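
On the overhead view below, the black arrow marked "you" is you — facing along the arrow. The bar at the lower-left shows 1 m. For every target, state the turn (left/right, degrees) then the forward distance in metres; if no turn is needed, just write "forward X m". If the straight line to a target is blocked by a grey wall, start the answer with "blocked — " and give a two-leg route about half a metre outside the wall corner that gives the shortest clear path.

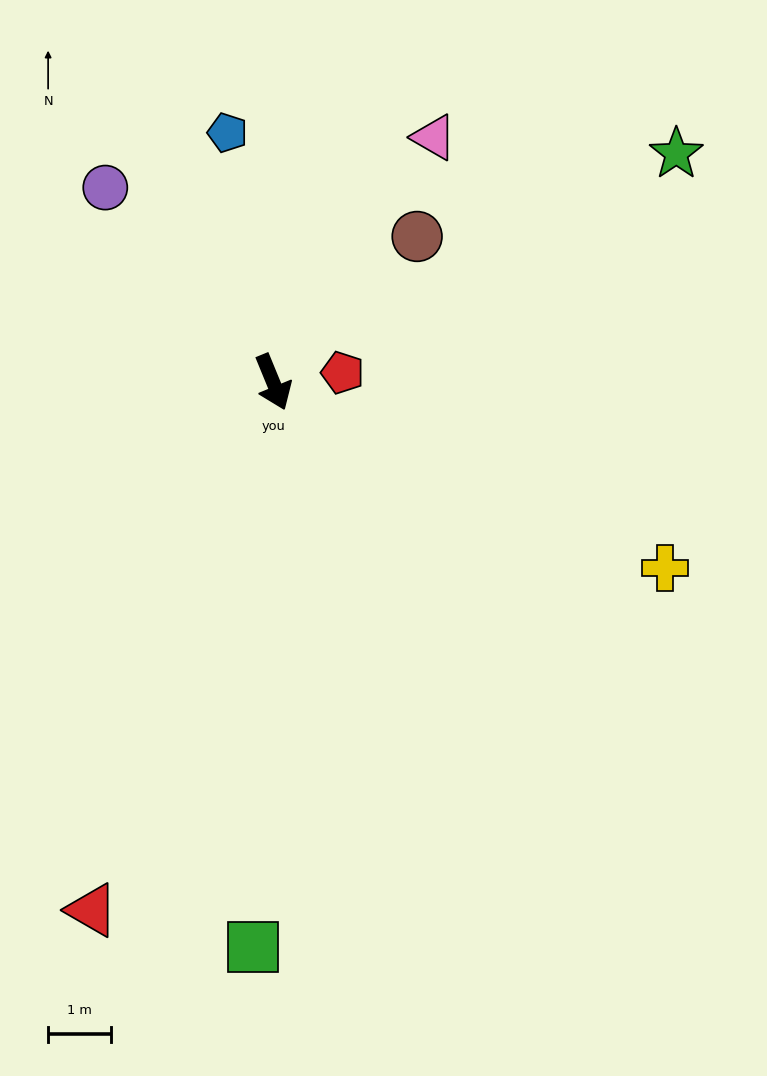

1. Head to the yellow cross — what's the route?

turn left 42°, forward 6.9 m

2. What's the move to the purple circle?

turn right 162°, forward 4.1 m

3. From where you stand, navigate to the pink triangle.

turn left 124°, forward 4.6 m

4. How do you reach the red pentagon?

turn left 75°, forward 1.1 m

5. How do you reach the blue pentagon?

turn left 168°, forward 4.0 m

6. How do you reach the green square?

turn right 24°, forward 9.0 m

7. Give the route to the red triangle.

turn right 41°, forward 8.9 m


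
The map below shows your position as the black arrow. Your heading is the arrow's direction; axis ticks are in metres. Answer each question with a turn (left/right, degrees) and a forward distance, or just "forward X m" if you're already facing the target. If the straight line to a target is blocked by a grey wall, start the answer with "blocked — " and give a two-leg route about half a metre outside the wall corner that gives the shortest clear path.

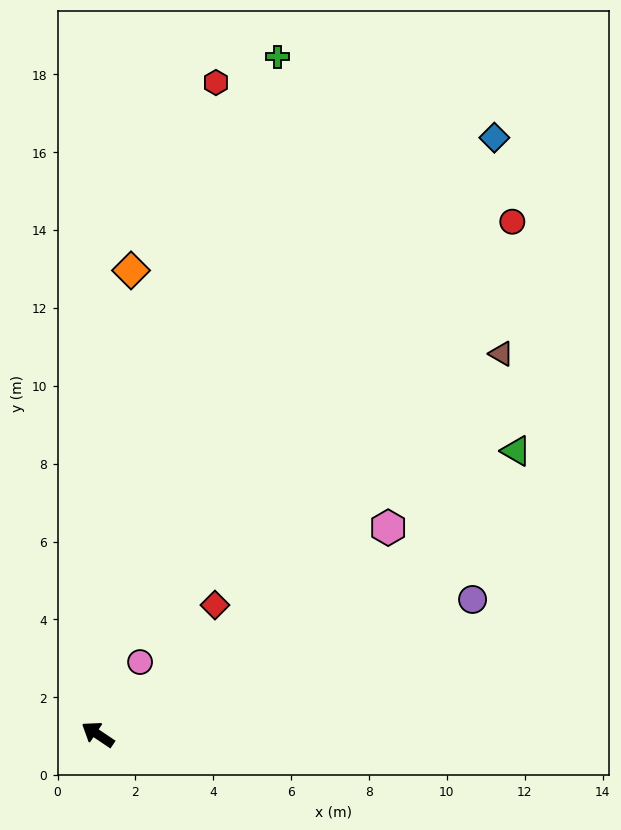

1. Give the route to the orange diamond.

turn right 60°, forward 12.0 m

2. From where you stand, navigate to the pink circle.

turn right 86°, forward 2.2 m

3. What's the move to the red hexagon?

turn right 66°, forward 17.0 m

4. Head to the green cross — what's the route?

turn right 71°, forward 18.0 m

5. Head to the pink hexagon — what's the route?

turn right 111°, forward 9.2 m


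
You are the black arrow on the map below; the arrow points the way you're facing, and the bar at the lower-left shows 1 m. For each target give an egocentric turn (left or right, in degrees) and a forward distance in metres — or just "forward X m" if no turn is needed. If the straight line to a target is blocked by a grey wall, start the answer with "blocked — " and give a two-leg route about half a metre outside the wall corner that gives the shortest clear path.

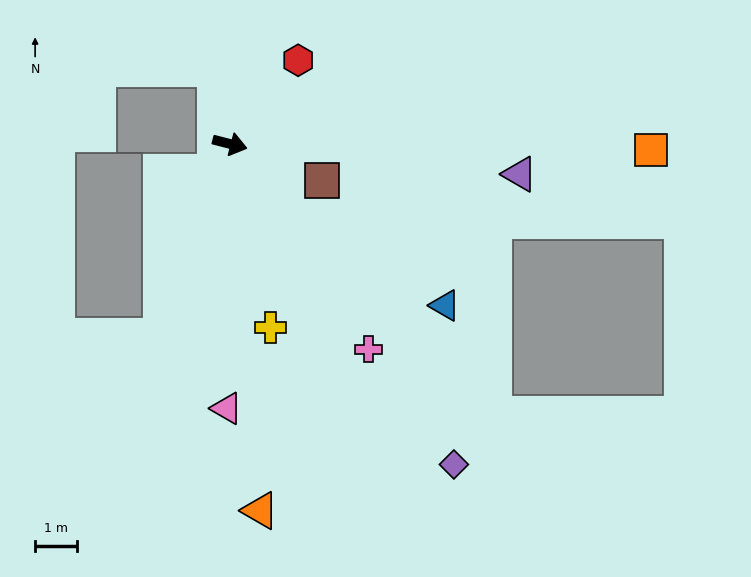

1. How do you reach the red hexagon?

turn left 65°, forward 2.6 m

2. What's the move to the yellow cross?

turn right 63°, forward 4.5 m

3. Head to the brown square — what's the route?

turn right 7°, forward 2.4 m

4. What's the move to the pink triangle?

turn right 76°, forward 6.3 m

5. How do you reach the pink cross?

turn right 41°, forward 5.9 m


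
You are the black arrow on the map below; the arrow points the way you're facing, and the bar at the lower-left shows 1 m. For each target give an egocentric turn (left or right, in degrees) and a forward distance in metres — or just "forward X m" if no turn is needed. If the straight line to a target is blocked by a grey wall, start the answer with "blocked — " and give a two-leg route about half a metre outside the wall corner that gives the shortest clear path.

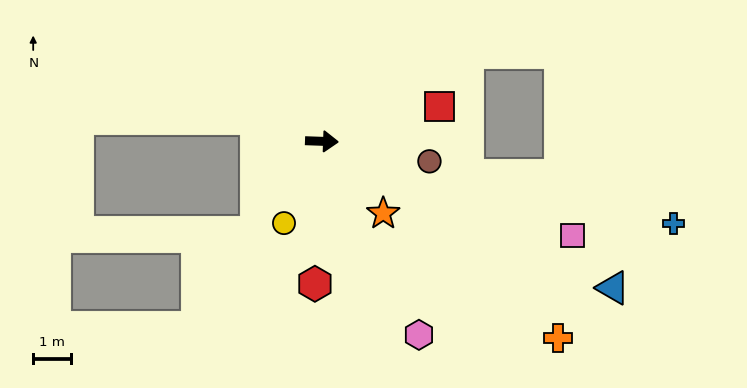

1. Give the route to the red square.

turn left 19°, forward 3.3 m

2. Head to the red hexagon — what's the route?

turn right 91°, forward 3.8 m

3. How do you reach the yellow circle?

turn right 113°, forward 2.4 m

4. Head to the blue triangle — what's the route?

turn right 25°, forward 8.7 m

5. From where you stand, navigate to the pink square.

turn right 19°, forward 7.2 m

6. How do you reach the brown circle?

turn right 8°, forward 2.9 m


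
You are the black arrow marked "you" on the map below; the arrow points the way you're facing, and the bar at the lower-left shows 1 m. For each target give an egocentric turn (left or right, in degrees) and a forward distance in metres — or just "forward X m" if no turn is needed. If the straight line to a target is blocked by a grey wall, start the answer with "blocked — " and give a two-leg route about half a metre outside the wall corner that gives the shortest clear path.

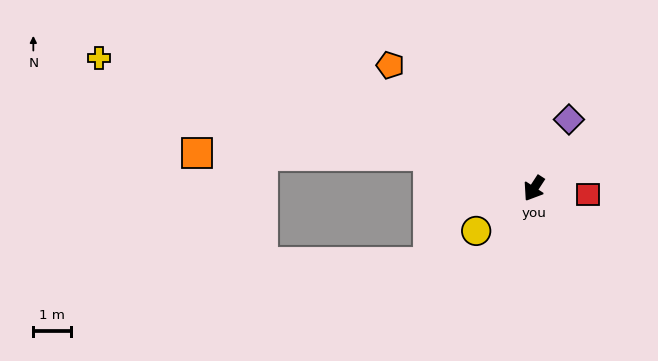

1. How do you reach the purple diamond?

turn right 174°, forward 2.1 m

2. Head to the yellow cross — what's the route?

turn right 74°, forward 12.1 m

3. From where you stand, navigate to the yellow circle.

turn right 21°, forward 1.9 m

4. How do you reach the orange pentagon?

turn right 98°, forward 5.0 m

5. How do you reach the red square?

turn left 117°, forward 1.5 m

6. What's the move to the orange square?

blocked — turn right 75°, forward 2.9 m, then turn left 18°, forward 6.2 m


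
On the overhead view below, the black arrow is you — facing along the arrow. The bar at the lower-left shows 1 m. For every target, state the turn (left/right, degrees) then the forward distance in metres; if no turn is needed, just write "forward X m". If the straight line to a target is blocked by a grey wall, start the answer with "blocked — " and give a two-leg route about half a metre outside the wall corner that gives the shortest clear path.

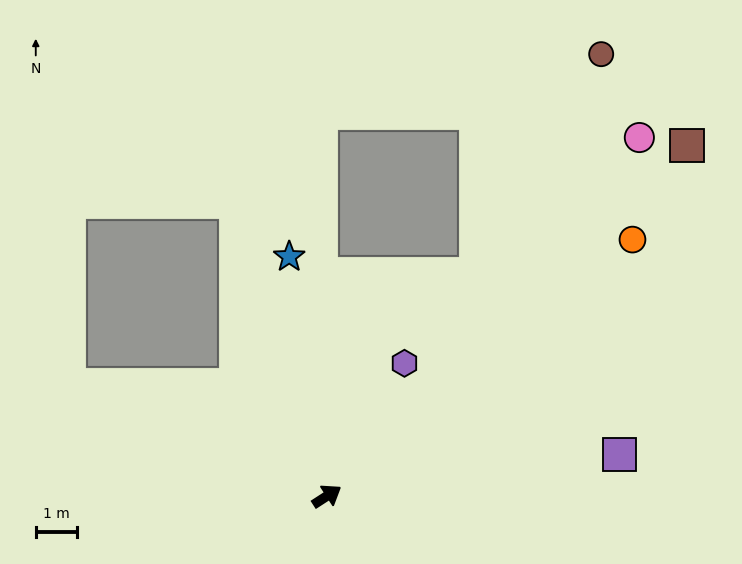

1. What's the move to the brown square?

turn left 11°, forward 12.2 m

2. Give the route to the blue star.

turn left 66°, forward 5.9 m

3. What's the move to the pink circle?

turn left 16°, forward 11.6 m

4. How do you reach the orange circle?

turn left 7°, forward 9.7 m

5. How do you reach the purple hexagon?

turn left 27°, forward 3.7 m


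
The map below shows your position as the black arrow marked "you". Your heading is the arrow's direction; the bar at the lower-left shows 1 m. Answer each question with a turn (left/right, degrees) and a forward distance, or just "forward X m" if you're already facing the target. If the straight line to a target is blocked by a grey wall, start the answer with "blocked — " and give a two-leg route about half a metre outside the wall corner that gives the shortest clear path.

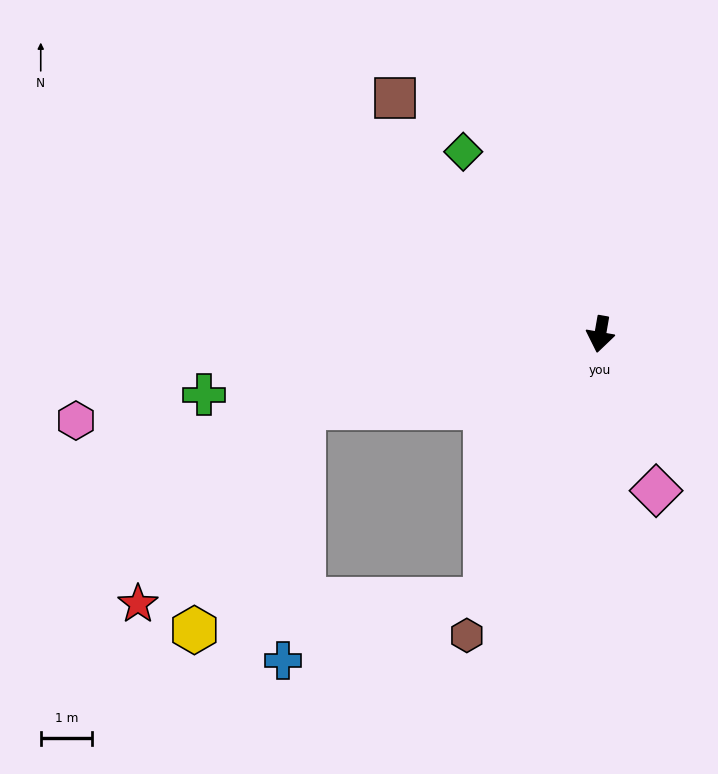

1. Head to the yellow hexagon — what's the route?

blocked — turn right 66°, forward 5.9 m, then turn left 50°, forward 4.8 m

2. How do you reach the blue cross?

blocked — turn right 13°, forward 5.6 m, then turn right 50°, forward 4.1 m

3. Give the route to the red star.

blocked — turn right 66°, forward 5.9 m, then turn left 36°, forward 5.0 m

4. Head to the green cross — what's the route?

turn right 71°, forward 7.7 m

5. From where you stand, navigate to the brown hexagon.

turn right 14°, forward 6.4 m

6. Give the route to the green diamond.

turn right 133°, forward 4.4 m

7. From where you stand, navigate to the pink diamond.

turn left 30°, forward 3.2 m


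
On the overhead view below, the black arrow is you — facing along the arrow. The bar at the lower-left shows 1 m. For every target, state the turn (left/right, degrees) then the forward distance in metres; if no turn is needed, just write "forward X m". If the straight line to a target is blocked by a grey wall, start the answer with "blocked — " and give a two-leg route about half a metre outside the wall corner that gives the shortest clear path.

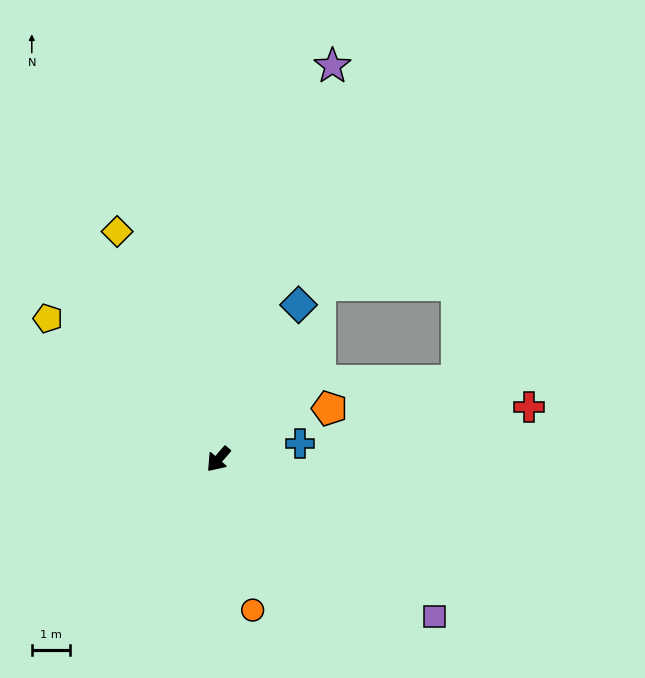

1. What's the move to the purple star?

turn right 155°, forward 10.8 m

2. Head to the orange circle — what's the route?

turn left 54°, forward 4.1 m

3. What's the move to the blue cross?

turn left 142°, forward 2.2 m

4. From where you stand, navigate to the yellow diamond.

turn right 115°, forward 6.6 m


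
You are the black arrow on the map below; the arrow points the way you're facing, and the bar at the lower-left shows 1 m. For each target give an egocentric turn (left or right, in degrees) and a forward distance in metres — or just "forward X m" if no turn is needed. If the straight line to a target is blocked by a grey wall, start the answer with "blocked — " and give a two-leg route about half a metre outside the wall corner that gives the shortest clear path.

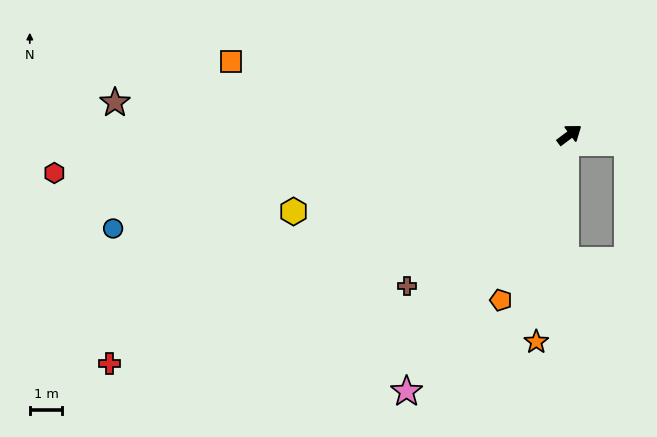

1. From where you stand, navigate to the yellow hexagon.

turn left 159°, forward 8.8 m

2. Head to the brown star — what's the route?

turn left 139°, forward 14.0 m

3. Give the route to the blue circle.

turn left 155°, forward 14.4 m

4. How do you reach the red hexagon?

turn left 147°, forward 15.9 m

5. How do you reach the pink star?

turn right 159°, forward 9.4 m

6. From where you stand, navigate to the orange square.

turn left 131°, forward 10.7 m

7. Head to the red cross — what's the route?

turn left 170°, forward 15.8 m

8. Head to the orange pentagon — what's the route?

turn right 149°, forward 5.5 m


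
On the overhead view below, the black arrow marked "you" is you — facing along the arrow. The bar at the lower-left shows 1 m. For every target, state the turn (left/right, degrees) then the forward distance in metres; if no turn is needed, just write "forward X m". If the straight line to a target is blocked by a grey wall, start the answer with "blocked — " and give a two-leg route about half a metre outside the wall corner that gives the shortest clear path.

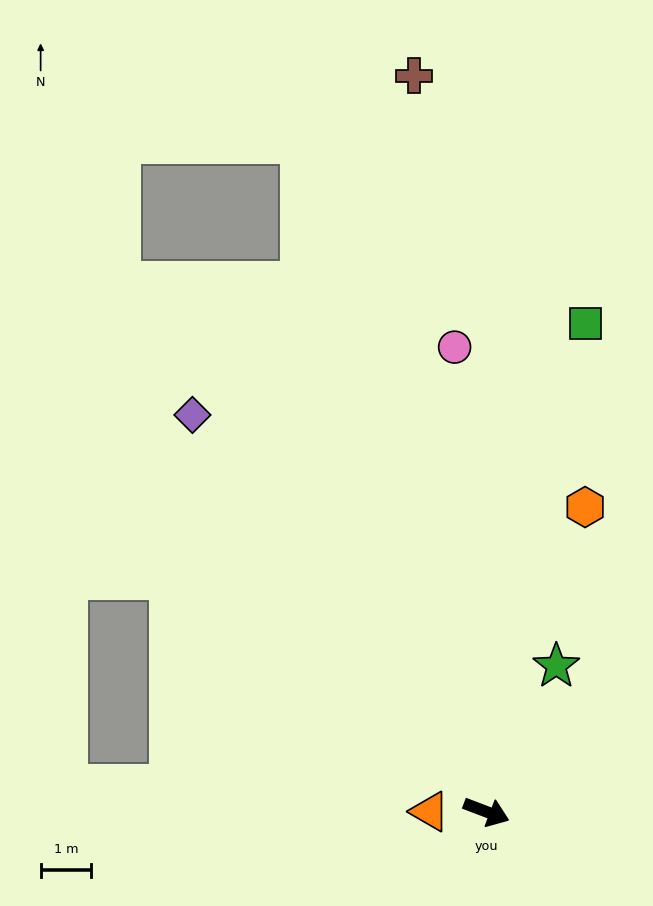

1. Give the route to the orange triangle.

turn right 159°, forward 1.1 m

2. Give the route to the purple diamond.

turn left 147°, forward 9.7 m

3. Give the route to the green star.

turn left 85°, forward 3.2 m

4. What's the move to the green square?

turn left 99°, forward 9.8 m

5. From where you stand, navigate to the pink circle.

turn left 115°, forward 9.2 m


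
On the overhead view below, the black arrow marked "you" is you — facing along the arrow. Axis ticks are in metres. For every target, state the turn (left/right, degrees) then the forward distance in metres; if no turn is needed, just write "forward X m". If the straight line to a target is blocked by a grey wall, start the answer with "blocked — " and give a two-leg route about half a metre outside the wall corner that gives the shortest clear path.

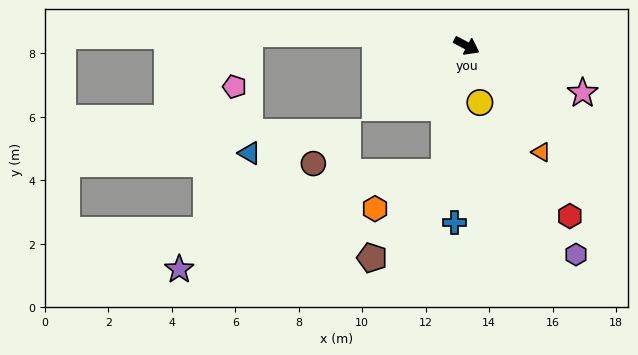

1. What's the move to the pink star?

turn left 6°, forward 3.9 m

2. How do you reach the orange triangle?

turn right 27°, forward 4.1 m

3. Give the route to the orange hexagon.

blocked — turn right 72°, forward 4.0 m, then turn right 52°, forward 2.5 m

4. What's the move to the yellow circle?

turn right 49°, forward 1.8 m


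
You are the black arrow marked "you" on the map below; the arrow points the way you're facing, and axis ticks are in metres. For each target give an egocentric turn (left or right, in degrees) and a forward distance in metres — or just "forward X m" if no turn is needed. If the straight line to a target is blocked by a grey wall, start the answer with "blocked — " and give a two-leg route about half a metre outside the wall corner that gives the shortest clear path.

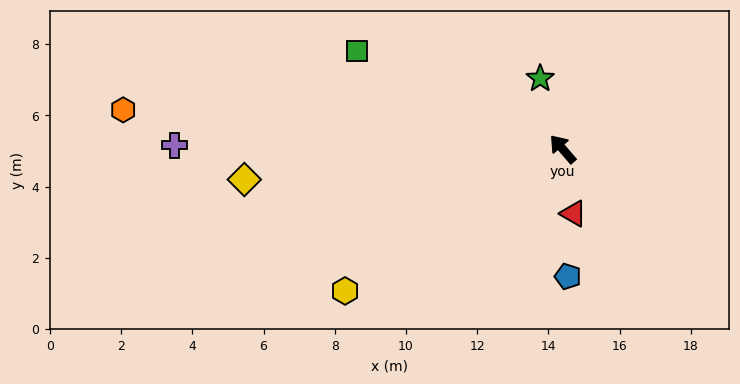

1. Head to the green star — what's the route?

turn right 23°, forward 2.1 m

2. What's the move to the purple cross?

turn left 49°, forward 10.9 m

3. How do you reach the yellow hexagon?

turn left 82°, forward 7.3 m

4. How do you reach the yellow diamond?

turn left 55°, forward 9.0 m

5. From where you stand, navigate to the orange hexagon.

turn left 44°, forward 12.4 m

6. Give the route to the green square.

turn left 24°, forward 6.4 m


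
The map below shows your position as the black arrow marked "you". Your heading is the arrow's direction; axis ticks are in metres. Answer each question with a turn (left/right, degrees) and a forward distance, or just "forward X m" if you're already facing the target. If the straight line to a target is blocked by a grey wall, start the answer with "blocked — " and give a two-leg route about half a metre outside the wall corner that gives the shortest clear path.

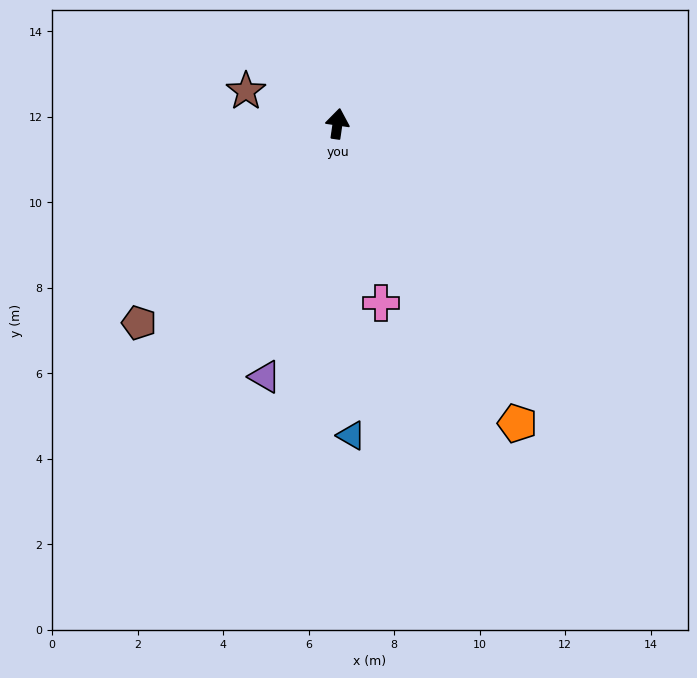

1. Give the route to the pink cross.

turn right 158°, forward 4.3 m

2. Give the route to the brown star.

turn left 79°, forward 2.3 m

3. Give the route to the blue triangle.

turn right 169°, forward 7.3 m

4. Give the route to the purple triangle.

turn left 172°, forward 6.2 m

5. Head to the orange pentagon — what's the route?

turn right 141°, forward 8.2 m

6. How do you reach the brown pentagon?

turn left 143°, forward 6.6 m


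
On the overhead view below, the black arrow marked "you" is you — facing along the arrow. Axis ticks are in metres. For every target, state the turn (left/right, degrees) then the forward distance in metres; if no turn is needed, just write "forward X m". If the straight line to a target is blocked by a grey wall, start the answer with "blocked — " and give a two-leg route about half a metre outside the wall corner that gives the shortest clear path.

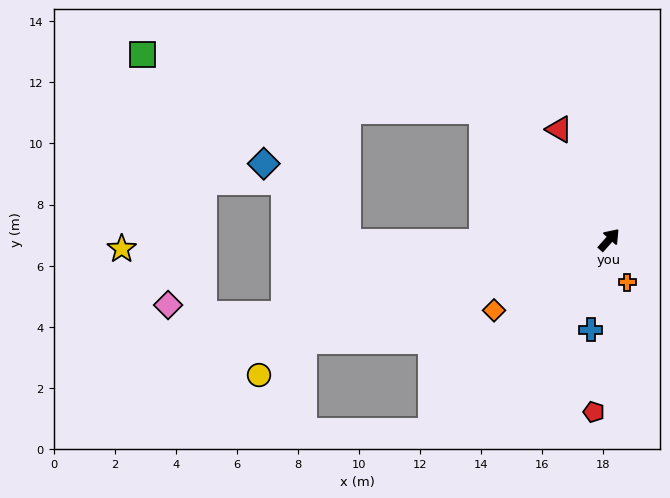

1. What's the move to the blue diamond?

blocked — turn left 132°, forward 8.5 m, then turn right 43°, forward 3.8 m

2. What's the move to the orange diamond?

turn left 163°, forward 4.4 m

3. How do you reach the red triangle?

turn left 66°, forward 4.0 m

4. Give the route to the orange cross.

turn right 115°, forward 1.5 m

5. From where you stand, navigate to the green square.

blocked — turn left 86°, forward 5.9 m, then turn left 36°, forward 11.3 m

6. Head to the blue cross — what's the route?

turn right 150°, forward 3.0 m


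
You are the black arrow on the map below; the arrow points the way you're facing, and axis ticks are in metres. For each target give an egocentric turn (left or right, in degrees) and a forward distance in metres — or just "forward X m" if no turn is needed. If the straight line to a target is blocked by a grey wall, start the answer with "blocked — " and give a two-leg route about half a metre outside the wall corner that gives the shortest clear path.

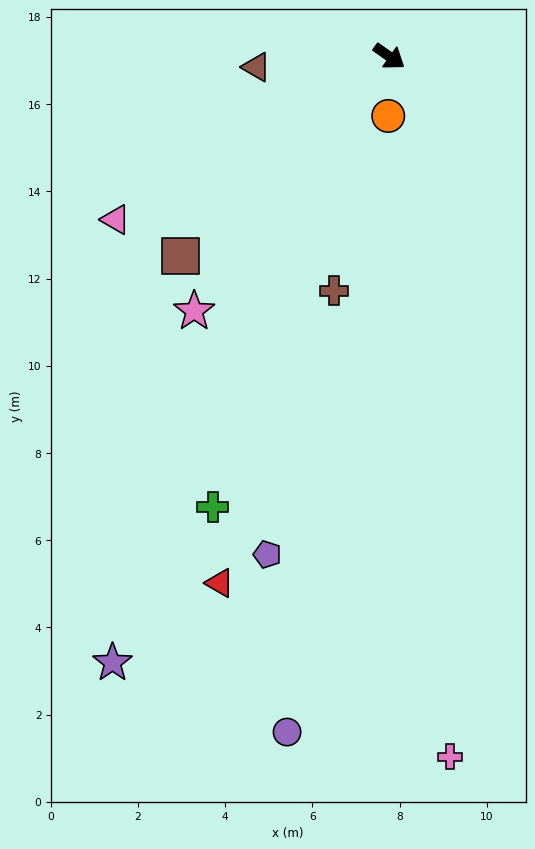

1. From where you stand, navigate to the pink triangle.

turn right 114°, forward 7.3 m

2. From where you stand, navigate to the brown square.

turn right 101°, forward 6.6 m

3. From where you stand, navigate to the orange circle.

turn right 56°, forward 1.4 m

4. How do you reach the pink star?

turn right 92°, forward 7.4 m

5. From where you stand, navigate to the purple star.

turn right 79°, forward 15.3 m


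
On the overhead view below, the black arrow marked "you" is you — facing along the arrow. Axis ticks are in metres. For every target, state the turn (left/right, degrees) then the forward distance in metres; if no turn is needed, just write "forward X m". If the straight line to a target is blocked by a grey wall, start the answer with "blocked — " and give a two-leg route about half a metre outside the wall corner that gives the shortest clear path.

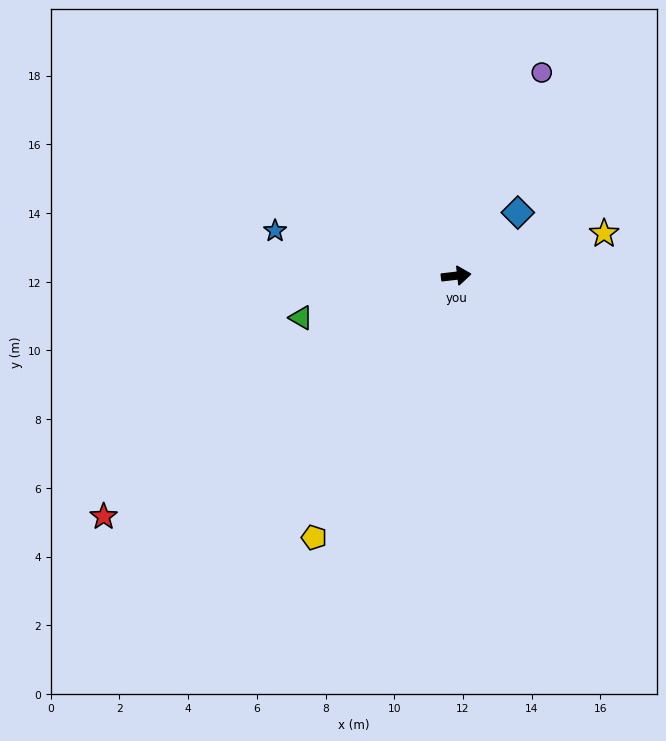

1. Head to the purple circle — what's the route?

turn left 61°, forward 6.4 m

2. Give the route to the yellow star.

turn left 9°, forward 4.5 m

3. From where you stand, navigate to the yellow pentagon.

turn right 125°, forward 8.7 m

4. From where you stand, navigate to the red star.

turn right 152°, forward 12.4 m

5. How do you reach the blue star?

turn left 159°, forward 5.4 m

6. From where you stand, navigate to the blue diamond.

turn left 39°, forward 2.6 m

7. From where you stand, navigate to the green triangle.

turn right 171°, forward 4.7 m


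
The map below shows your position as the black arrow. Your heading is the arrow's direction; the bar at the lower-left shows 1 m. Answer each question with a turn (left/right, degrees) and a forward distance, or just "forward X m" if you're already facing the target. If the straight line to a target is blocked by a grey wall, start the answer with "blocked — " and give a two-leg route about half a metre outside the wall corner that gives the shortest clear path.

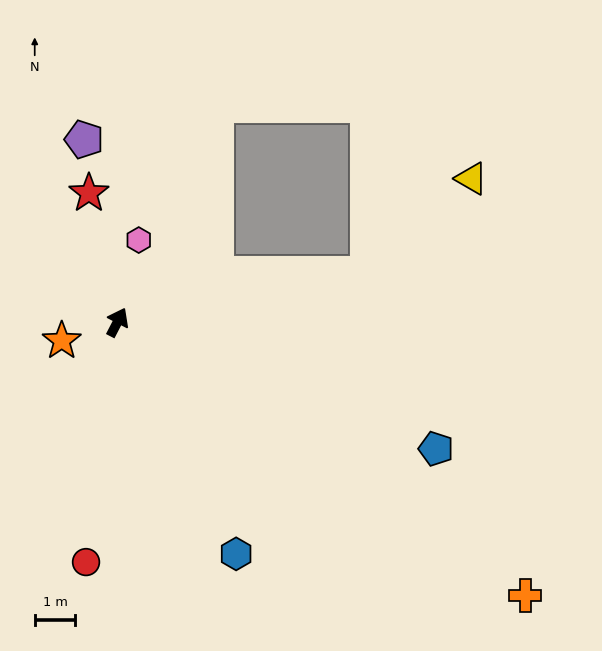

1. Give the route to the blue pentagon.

turn right 84°, forward 8.4 m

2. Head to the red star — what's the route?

turn left 40°, forward 3.3 m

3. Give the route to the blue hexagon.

turn right 126°, forward 6.4 m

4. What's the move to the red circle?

turn right 160°, forward 6.0 m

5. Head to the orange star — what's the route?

turn left 136°, forward 1.4 m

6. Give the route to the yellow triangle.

blocked — turn right 52°, forward 6.3 m, then turn left 32°, forward 3.5 m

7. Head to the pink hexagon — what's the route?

turn left 13°, forward 2.1 m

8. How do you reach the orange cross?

turn right 97°, forward 12.1 m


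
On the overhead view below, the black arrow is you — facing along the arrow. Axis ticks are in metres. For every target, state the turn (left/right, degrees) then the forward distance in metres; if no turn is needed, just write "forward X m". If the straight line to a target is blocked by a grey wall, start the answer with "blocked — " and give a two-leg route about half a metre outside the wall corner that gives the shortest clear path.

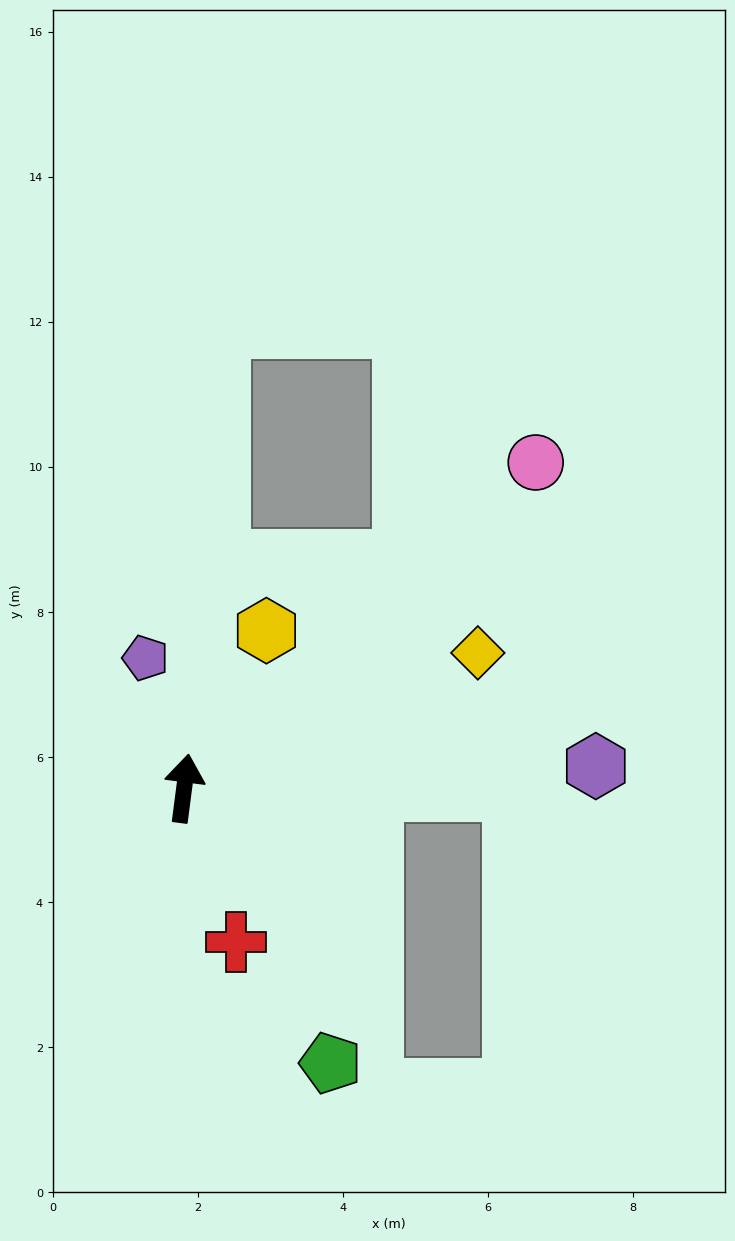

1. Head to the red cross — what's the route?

turn right 154°, forward 2.2 m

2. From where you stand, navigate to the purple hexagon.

turn right 80°, forward 5.7 m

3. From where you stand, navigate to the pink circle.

turn right 40°, forward 6.6 m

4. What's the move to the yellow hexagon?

turn right 20°, forward 2.5 m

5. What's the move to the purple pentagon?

turn left 24°, forward 1.9 m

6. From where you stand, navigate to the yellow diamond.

turn right 58°, forward 4.5 m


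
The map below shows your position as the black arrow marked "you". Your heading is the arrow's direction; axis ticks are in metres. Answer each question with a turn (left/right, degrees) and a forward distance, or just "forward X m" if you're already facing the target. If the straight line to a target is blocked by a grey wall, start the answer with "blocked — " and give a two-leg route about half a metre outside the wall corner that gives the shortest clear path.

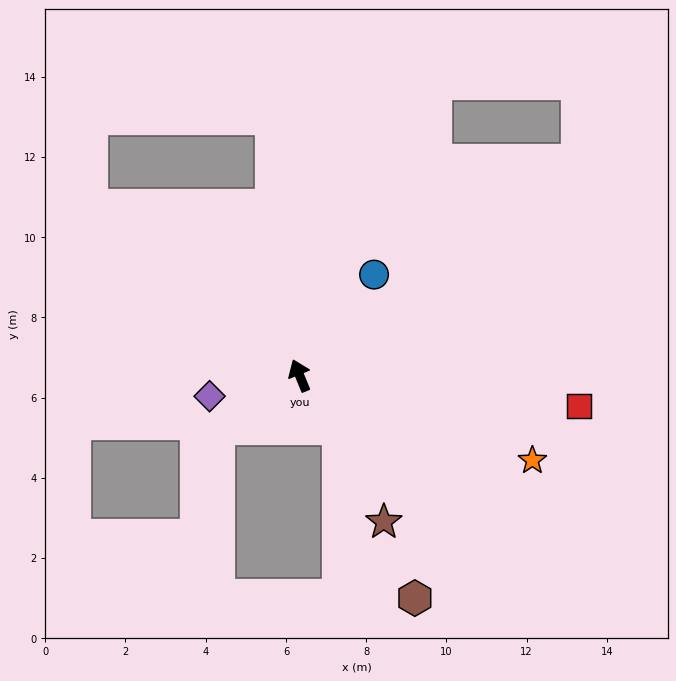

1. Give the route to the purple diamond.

turn left 81°, forward 2.3 m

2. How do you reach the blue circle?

turn right 59°, forward 3.1 m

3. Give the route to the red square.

turn right 118°, forward 7.0 m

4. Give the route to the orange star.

turn right 132°, forward 6.2 m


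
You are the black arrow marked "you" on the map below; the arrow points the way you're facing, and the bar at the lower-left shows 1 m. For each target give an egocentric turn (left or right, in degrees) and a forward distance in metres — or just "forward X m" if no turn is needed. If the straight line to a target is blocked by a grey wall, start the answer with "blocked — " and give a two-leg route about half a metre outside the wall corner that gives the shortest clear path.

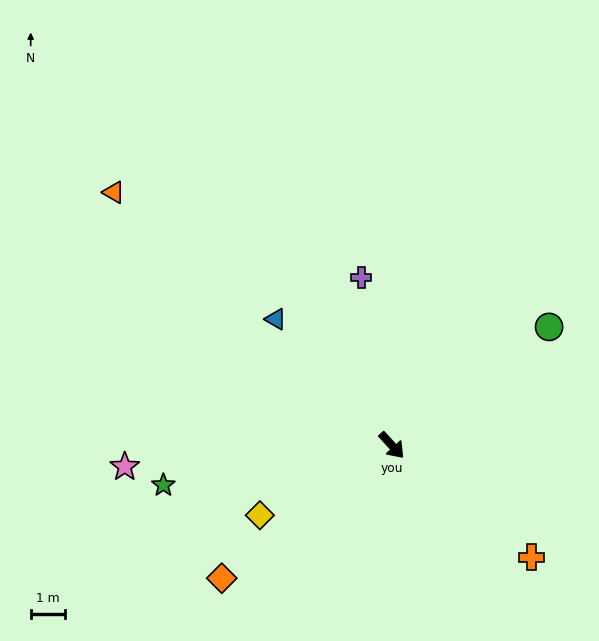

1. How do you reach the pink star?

turn right 128°, forward 7.7 m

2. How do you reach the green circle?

turn left 85°, forward 5.7 m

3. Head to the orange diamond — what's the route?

turn right 94°, forward 6.2 m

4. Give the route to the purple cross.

turn left 148°, forward 4.9 m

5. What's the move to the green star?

turn right 122°, forward 6.7 m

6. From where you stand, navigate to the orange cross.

turn left 9°, forward 5.1 m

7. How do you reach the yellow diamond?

turn right 104°, forward 4.3 m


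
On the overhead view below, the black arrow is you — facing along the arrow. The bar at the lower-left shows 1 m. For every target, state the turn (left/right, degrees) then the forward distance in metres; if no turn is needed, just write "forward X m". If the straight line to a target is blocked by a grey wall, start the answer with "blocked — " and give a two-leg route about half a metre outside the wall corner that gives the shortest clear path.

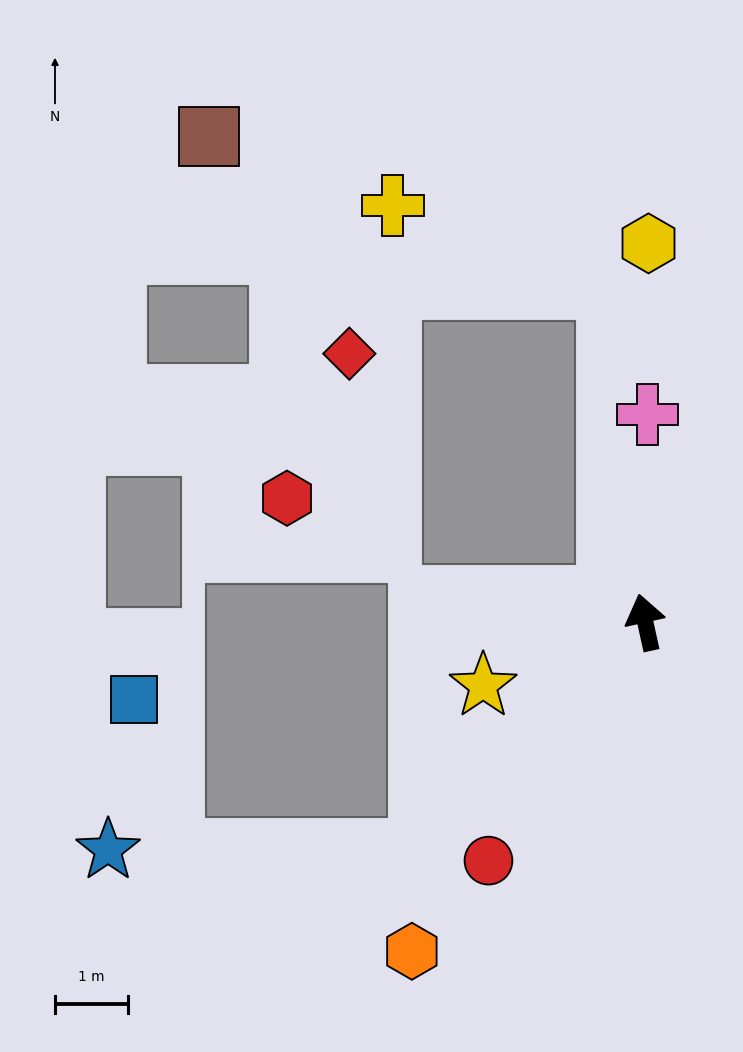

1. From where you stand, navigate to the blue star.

blocked — turn left 123°, forward 4.4 m, then turn right 45°, forward 4.3 m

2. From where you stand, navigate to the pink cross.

turn right 13°, forward 2.8 m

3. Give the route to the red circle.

turn left 134°, forward 3.9 m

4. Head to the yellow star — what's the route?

turn left 99°, forward 2.4 m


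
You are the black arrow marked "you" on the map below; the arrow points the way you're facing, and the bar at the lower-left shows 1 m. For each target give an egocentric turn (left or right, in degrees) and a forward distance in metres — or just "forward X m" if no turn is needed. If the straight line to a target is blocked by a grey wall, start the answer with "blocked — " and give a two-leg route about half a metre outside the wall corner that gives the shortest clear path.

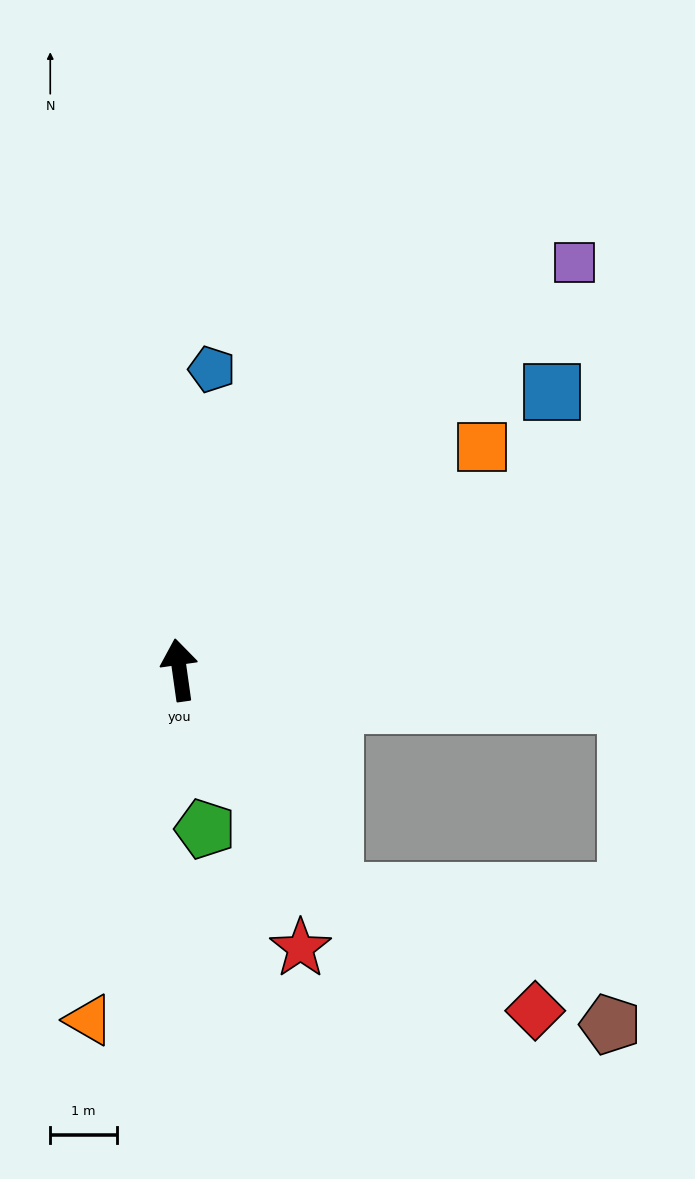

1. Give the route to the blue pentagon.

turn right 14°, forward 4.5 m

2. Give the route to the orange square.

turn right 62°, forward 5.6 m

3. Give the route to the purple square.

turn right 52°, forward 8.5 m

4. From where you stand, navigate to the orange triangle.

turn left 157°, forward 5.4 m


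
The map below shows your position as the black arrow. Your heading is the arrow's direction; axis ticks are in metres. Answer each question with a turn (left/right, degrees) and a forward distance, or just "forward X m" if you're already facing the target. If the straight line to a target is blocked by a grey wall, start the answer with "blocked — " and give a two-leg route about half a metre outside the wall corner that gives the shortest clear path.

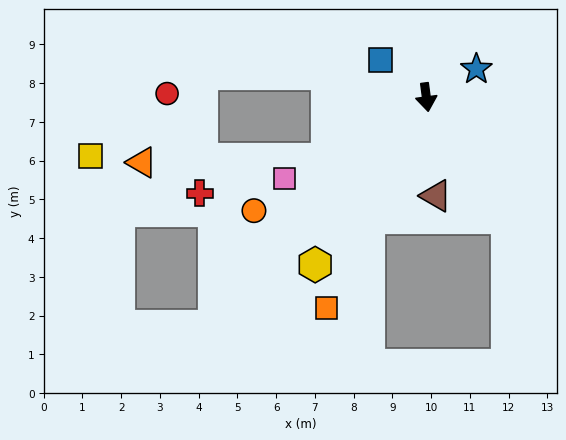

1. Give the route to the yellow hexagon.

turn right 41°, forward 5.2 m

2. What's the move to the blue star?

turn left 112°, forward 1.5 m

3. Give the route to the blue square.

turn right 136°, forward 1.5 m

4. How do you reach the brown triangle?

forward 2.6 m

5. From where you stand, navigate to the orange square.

turn right 33°, forward 6.0 m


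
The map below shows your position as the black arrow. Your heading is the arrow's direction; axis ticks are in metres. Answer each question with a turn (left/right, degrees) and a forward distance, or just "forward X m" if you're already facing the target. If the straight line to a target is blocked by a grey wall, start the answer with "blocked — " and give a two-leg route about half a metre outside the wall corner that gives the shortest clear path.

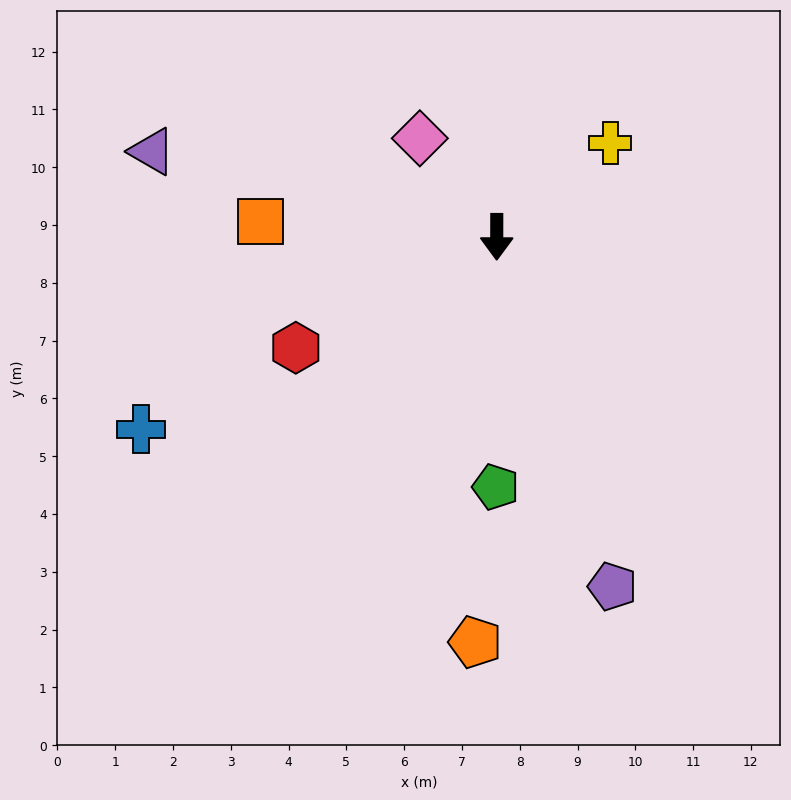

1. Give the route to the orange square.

turn right 94°, forward 4.1 m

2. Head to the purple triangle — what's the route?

turn right 104°, forward 6.1 m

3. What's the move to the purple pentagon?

turn left 18°, forward 6.4 m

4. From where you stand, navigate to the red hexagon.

turn right 61°, forward 4.0 m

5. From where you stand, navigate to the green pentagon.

forward 4.3 m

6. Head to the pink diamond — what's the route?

turn right 142°, forward 2.2 m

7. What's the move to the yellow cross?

turn left 130°, forward 2.6 m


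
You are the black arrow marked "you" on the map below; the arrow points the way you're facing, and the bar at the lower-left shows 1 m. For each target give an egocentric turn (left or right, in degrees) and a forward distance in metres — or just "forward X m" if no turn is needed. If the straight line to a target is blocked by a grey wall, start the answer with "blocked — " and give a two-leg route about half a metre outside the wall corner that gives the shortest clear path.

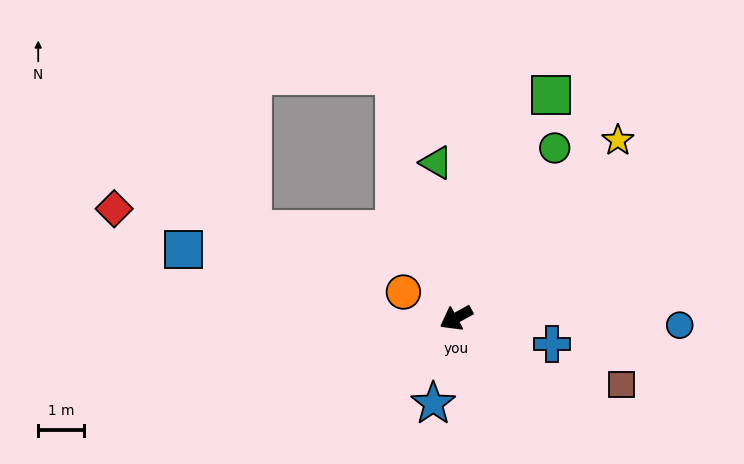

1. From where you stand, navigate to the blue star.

turn left 46°, forward 1.9 m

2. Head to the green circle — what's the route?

turn right 149°, forward 4.3 m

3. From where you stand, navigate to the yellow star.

turn right 161°, forward 5.3 m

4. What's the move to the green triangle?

turn right 111°, forward 3.4 m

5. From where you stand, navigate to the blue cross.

turn left 136°, forward 2.2 m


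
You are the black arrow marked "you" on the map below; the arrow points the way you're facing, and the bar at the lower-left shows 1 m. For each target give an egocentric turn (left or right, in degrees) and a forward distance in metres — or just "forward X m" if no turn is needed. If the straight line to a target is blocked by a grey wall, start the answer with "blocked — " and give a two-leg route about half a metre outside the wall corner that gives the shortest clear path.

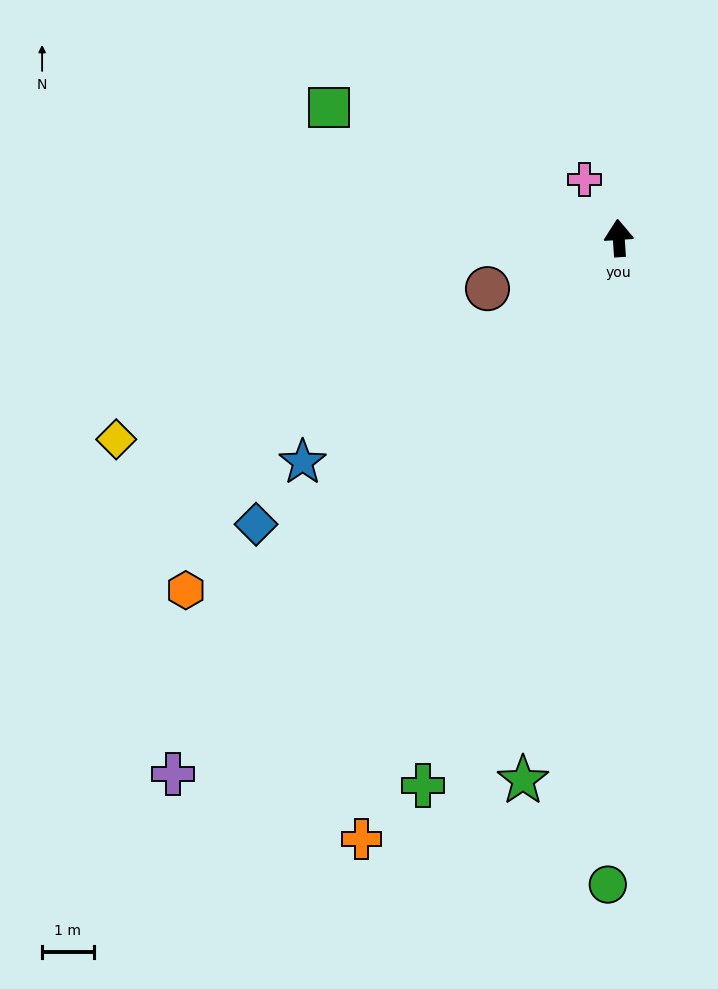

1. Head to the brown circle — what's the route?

turn left 107°, forward 2.7 m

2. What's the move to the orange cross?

turn left 153°, forward 12.7 m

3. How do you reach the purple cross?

turn left 136°, forward 13.5 m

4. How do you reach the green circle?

turn left 175°, forward 12.5 m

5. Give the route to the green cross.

turn left 157°, forward 11.3 m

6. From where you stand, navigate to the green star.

turn left 166°, forward 10.7 m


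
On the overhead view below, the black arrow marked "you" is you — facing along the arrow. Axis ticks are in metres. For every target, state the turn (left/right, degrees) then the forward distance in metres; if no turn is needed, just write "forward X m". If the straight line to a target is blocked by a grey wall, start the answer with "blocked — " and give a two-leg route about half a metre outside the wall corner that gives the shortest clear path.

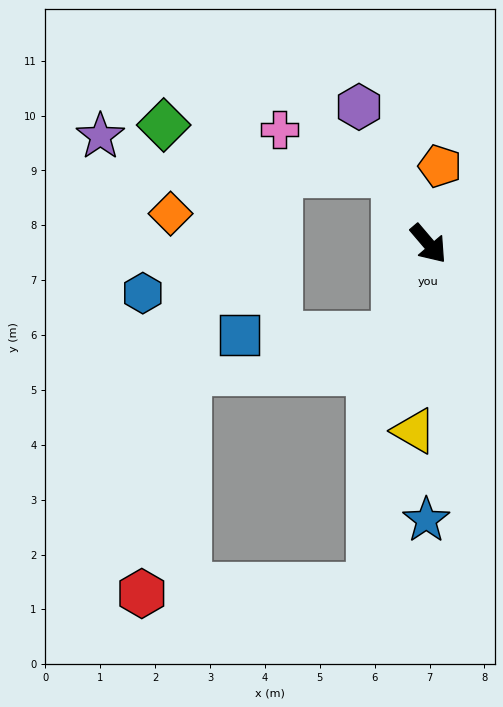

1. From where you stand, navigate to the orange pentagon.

turn left 131°, forward 1.4 m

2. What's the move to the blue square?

blocked — turn right 61°, forward 1.8 m, then turn right 69°, forward 2.8 m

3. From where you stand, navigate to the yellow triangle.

turn right 45°, forward 3.4 m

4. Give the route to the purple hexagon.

turn left 166°, forward 2.8 m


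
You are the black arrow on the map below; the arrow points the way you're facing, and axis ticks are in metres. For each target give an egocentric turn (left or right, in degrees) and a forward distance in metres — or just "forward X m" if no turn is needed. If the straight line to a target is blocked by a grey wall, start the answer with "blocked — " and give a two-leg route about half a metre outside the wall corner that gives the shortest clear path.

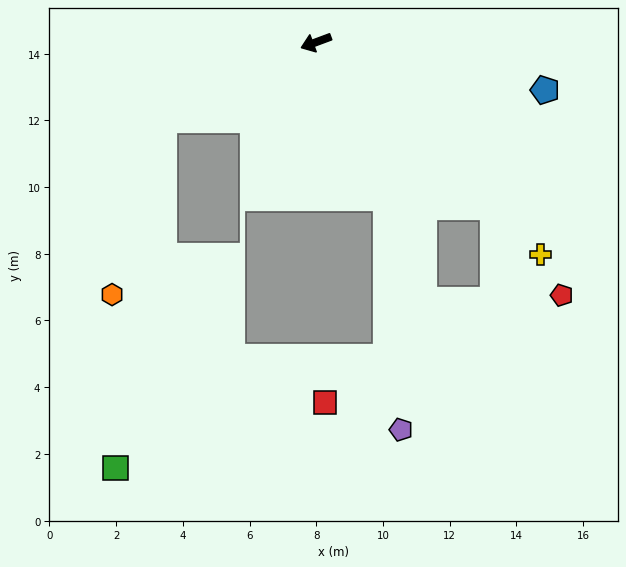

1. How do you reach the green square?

blocked — turn left 6°, forward 5.1 m, then turn left 56°, forward 10.6 m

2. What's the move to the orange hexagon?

blocked — turn left 6°, forward 5.1 m, then turn left 48°, forward 5.5 m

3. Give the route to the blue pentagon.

turn left 148°, forward 7.0 m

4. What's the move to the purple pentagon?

blocked — turn left 94°, forward 5.1 m, then turn right 21°, forward 7.0 m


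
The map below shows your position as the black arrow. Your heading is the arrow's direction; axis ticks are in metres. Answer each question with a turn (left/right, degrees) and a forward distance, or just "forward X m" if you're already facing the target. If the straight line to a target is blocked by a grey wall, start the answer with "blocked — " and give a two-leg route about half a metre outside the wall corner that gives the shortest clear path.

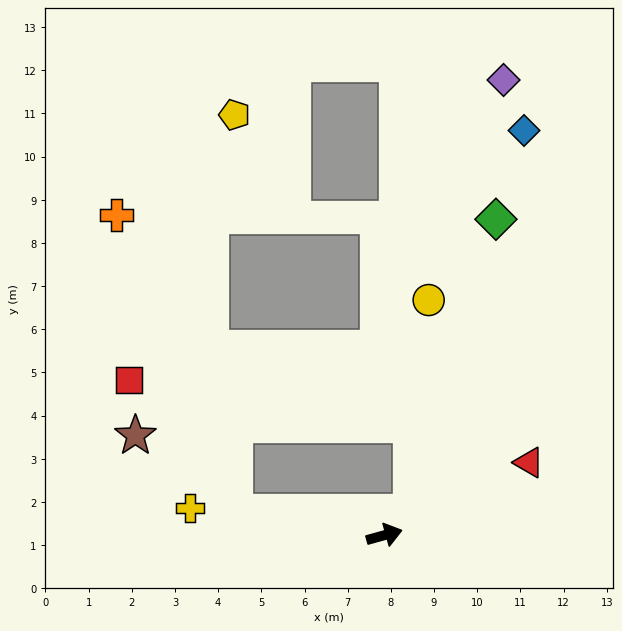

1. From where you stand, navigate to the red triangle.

turn left 11°, forward 3.7 m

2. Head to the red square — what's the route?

blocked — turn left 156°, forward 3.5 m, then turn right 43°, forward 3.9 m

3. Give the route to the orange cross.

blocked — turn left 156°, forward 3.5 m, then turn right 60°, forward 7.4 m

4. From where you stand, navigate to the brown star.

blocked — turn left 156°, forward 3.5 m, then turn right 29°, forward 2.9 m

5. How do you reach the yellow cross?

turn left 156°, forward 4.5 m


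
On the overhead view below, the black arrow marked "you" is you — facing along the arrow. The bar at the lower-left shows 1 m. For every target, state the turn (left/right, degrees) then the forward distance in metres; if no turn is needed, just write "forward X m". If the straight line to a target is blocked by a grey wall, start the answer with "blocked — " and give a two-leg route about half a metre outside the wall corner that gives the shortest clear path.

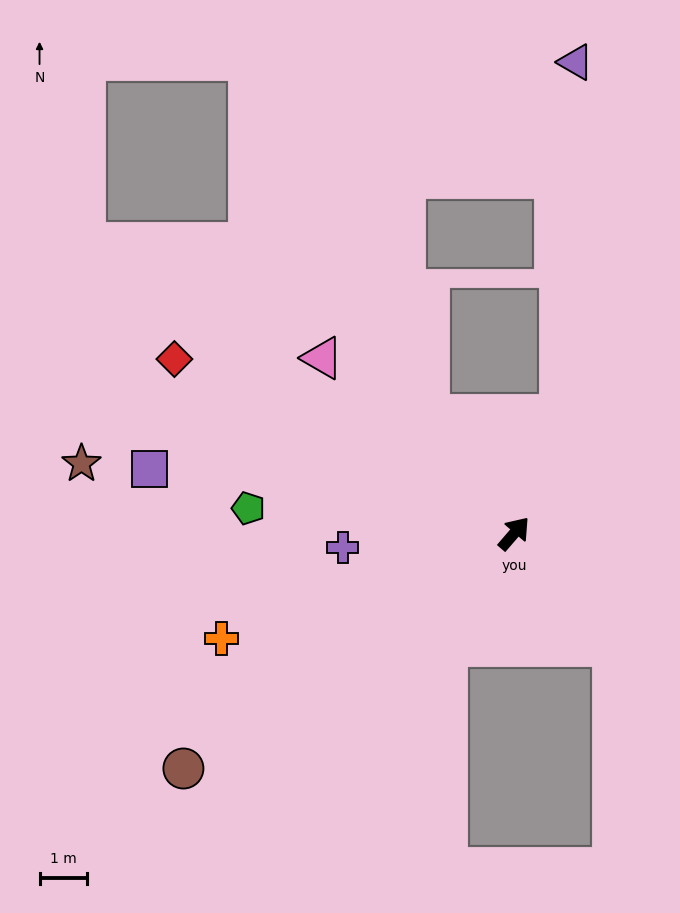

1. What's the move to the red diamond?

turn left 104°, forward 8.0 m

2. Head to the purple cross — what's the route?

turn left 136°, forward 3.6 m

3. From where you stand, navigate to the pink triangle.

turn left 88°, forward 5.5 m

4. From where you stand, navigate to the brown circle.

turn left 166°, forward 8.5 m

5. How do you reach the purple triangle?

blocked — turn left 20°, forward 2.7 m, then turn left 18°, forward 7.4 m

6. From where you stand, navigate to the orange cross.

turn left 150°, forward 6.6 m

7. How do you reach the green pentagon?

turn left 125°, forward 5.6 m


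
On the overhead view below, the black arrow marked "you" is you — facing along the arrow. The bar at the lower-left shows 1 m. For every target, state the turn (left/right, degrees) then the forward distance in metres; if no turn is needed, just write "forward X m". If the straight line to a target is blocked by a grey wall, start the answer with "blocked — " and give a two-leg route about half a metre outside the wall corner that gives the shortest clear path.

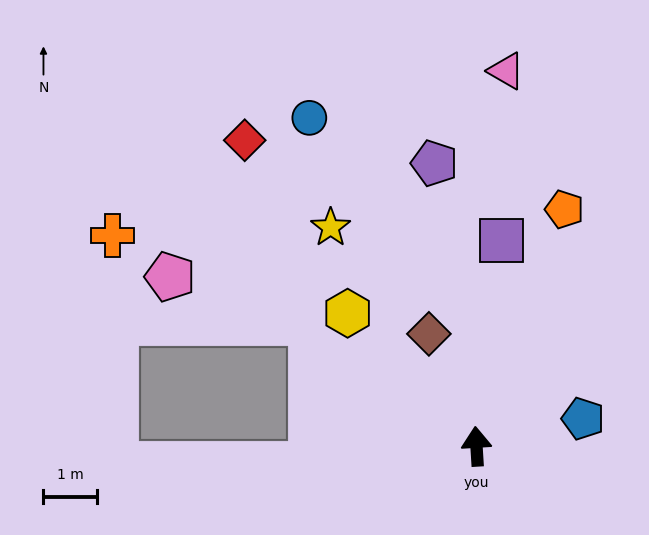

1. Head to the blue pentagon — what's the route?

turn right 79°, forward 2.0 m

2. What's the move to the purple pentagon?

turn left 5°, forward 5.3 m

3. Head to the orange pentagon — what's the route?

turn right 24°, forward 4.7 m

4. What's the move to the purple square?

turn right 11°, forward 3.8 m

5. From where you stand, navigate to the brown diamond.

turn left 19°, forward 2.3 m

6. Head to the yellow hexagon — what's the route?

turn left 41°, forward 3.4 m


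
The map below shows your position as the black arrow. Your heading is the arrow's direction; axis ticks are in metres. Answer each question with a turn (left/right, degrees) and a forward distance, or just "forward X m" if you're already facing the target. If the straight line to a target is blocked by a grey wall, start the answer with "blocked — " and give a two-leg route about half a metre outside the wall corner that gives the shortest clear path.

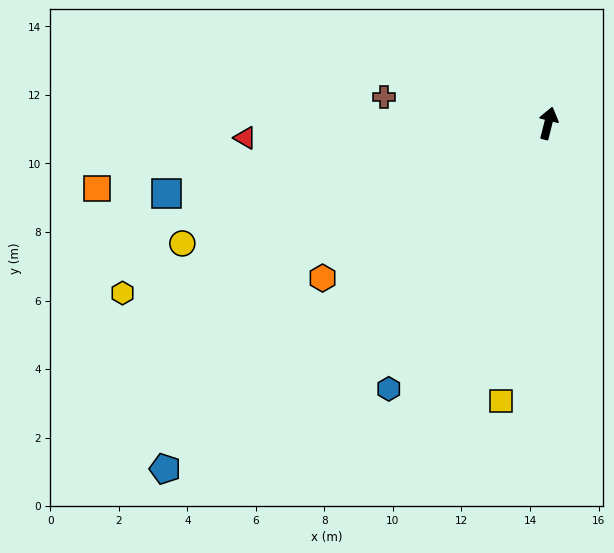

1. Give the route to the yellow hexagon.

turn left 126°, forward 13.4 m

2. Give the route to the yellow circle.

turn left 122°, forward 11.2 m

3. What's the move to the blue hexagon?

turn left 163°, forward 9.0 m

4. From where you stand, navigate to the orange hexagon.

turn left 139°, forward 8.0 m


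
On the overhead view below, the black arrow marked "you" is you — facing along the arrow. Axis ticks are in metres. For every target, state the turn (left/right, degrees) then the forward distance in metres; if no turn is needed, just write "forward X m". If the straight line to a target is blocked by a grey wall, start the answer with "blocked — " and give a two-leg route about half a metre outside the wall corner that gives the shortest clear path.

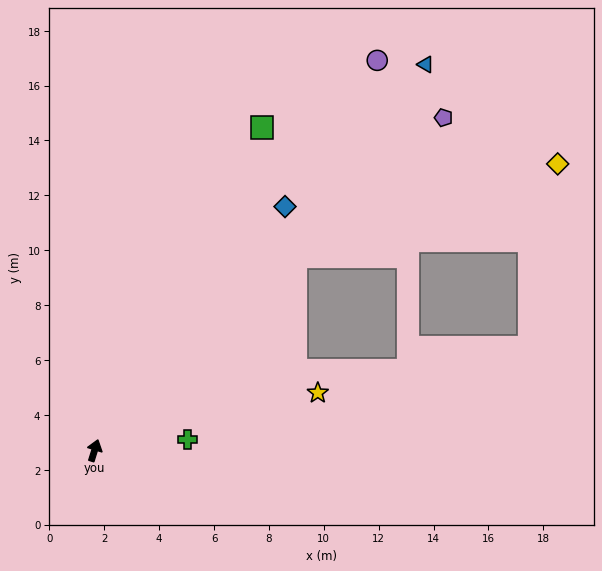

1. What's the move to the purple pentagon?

turn right 29°, forward 17.6 m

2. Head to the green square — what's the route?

turn right 10°, forward 13.3 m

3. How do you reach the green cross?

turn right 66°, forward 3.4 m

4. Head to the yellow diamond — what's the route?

blocked — turn right 29°, forward 10.2 m, then turn right 24°, forward 10.1 m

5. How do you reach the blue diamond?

turn right 21°, forward 11.3 m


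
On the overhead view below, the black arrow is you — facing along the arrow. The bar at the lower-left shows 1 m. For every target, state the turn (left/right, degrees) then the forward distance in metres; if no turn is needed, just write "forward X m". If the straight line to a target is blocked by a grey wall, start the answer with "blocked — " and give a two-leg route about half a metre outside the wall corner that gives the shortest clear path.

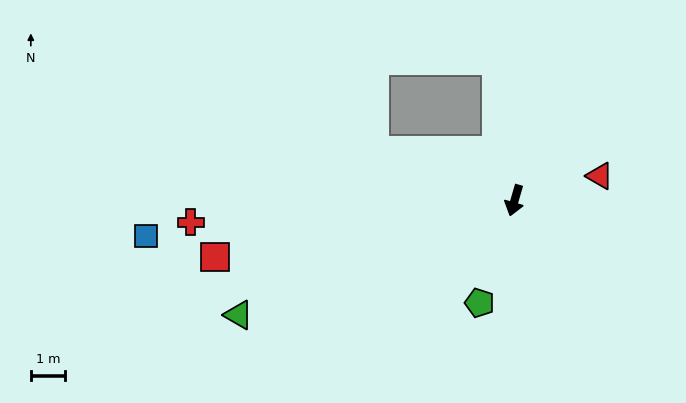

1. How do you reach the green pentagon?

turn right 3°, forward 3.1 m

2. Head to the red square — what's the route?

turn right 63°, forward 8.9 m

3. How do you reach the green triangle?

turn right 51°, forward 8.7 m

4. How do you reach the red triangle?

turn left 122°, forward 2.6 m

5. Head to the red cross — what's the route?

turn right 70°, forward 9.4 m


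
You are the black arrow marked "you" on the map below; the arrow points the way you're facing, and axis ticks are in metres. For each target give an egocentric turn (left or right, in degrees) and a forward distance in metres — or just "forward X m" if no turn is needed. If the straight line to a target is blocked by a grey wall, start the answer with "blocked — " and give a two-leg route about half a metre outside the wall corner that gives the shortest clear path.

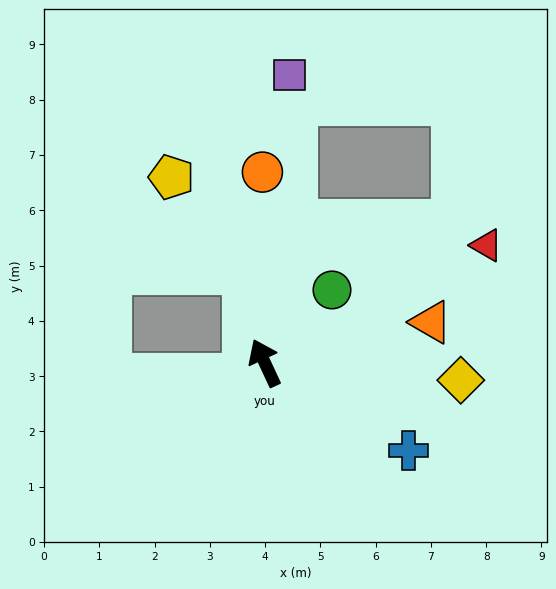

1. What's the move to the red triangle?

turn right 87°, forward 4.5 m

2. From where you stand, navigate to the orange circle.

turn right 24°, forward 3.4 m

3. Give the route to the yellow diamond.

turn right 120°, forward 3.6 m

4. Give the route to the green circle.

turn right 68°, forward 1.8 m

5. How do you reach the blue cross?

turn right 146°, forward 3.0 m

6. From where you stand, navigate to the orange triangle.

turn right 101°, forward 3.1 m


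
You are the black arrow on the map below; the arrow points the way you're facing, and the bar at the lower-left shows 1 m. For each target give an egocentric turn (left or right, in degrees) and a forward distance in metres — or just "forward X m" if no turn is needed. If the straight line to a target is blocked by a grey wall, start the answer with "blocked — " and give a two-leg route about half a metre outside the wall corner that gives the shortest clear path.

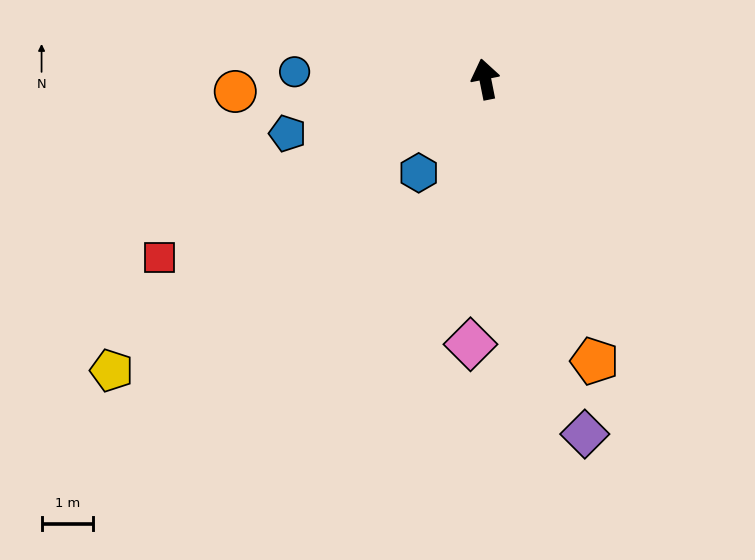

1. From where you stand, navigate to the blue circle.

turn left 77°, forward 3.7 m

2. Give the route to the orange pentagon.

turn right 170°, forward 5.8 m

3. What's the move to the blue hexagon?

turn left 133°, forward 2.2 m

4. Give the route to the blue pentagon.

turn left 94°, forward 4.0 m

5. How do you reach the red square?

turn left 107°, forward 7.2 m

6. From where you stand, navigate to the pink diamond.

turn left 166°, forward 5.1 m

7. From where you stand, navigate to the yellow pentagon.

turn left 117°, forward 9.1 m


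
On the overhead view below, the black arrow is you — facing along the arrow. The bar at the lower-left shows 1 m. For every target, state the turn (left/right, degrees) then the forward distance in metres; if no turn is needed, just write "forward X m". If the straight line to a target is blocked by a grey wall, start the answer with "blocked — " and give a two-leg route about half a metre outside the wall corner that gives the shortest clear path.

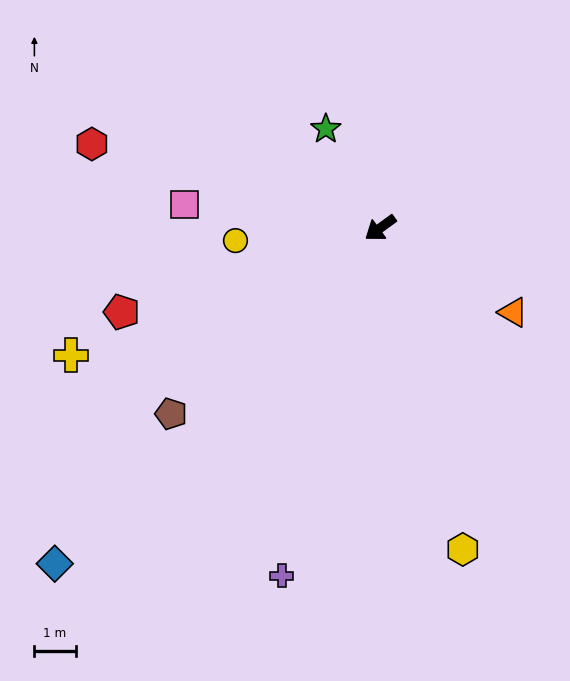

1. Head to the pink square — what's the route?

turn right 43°, forward 4.8 m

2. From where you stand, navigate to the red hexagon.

turn right 52°, forward 7.3 m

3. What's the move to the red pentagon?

turn right 18°, forward 6.6 m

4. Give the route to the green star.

turn right 97°, forward 2.7 m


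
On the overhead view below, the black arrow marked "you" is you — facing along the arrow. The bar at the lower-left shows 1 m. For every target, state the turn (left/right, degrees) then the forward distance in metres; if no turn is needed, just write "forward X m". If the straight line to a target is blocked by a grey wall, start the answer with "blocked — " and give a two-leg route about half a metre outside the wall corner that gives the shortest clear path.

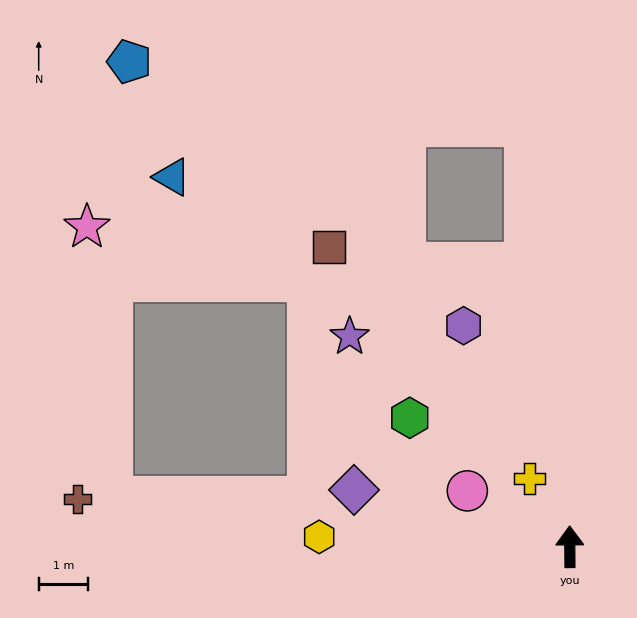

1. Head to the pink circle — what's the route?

turn left 61°, forward 2.3 m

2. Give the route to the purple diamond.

turn left 75°, forward 4.5 m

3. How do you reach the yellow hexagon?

turn left 87°, forward 5.0 m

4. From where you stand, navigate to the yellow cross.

turn left 30°, forward 1.6 m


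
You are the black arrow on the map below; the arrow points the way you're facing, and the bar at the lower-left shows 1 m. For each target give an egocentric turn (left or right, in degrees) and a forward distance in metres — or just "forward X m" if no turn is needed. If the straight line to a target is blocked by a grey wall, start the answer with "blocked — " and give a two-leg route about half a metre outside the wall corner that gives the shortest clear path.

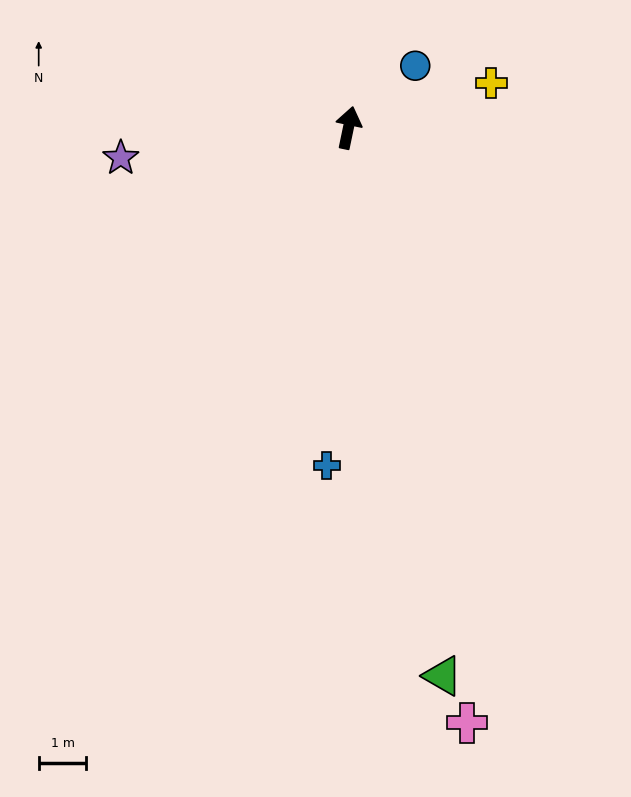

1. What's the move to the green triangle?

turn right 158°, forward 11.6 m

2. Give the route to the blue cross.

turn right 172°, forward 7.1 m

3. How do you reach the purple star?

turn left 109°, forward 4.8 m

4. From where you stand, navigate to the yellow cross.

turn right 61°, forward 3.1 m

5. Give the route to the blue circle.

turn right 35°, forward 1.9 m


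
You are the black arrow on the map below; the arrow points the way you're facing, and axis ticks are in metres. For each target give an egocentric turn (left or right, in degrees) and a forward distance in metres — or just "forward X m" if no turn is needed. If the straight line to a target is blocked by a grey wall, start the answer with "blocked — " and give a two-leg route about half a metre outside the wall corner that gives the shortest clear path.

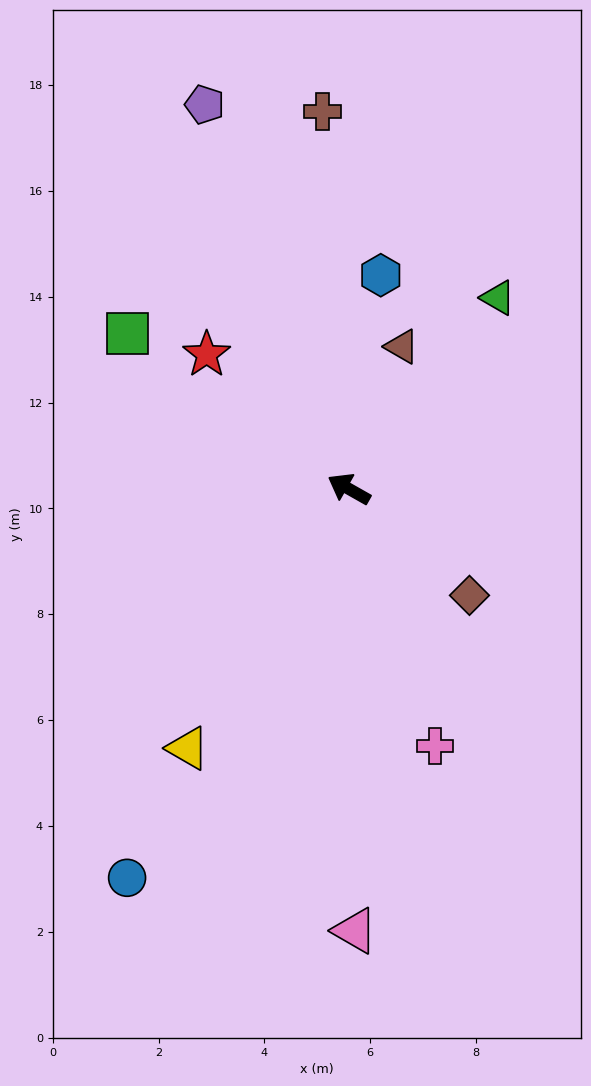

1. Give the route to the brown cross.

turn right 56°, forward 7.2 m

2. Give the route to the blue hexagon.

turn right 69°, forward 4.1 m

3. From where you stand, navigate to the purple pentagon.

turn right 40°, forward 7.8 m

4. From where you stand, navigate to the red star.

turn right 14°, forward 3.7 m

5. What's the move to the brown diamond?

turn left 168°, forward 3.0 m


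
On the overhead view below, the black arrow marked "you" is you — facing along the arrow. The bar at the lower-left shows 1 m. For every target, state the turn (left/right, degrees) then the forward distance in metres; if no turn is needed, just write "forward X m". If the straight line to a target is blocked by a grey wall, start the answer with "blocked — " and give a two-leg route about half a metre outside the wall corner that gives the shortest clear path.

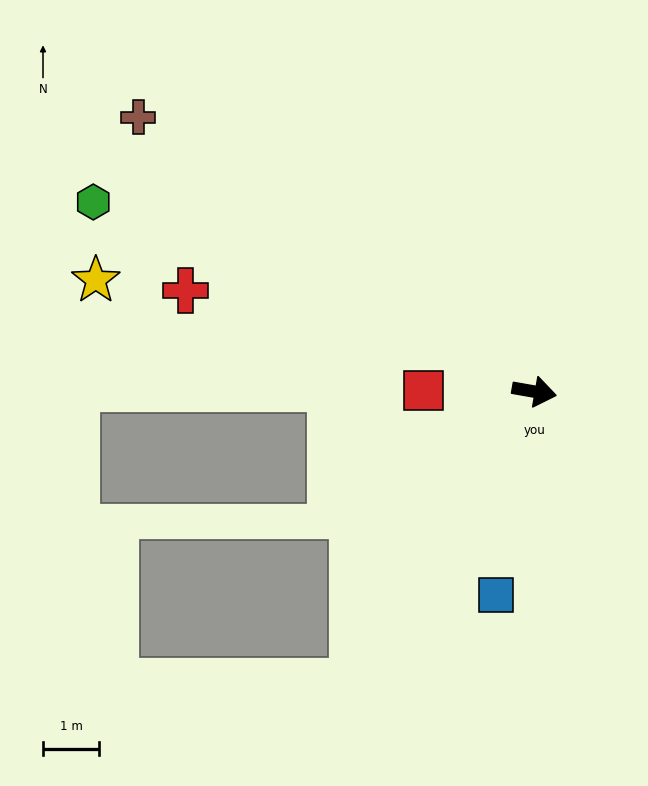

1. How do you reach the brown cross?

turn left 155°, forward 8.6 m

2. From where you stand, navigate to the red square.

turn right 171°, forward 2.0 m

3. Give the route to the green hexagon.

turn left 167°, forward 8.6 m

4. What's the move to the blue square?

turn right 91°, forward 3.7 m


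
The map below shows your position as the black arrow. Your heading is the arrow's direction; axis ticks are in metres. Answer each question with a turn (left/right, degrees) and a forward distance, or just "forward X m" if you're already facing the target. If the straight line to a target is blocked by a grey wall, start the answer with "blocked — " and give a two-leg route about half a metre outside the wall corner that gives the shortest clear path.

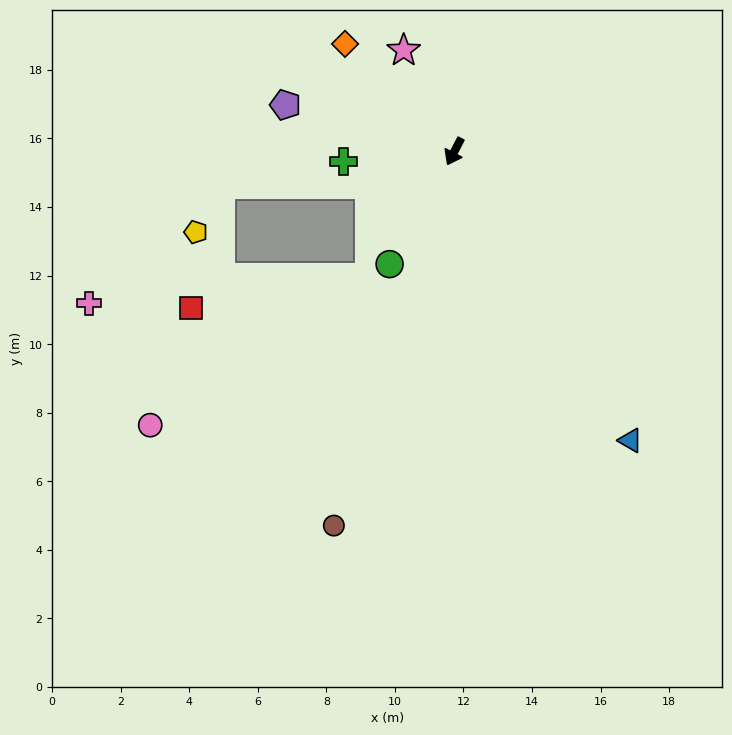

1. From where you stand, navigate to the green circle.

turn right 2°, forward 3.8 m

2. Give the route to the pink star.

turn right 126°, forward 3.3 m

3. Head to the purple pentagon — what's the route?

turn right 78°, forward 5.1 m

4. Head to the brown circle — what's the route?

turn left 10°, forward 11.5 m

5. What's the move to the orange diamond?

turn right 107°, forward 4.5 m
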